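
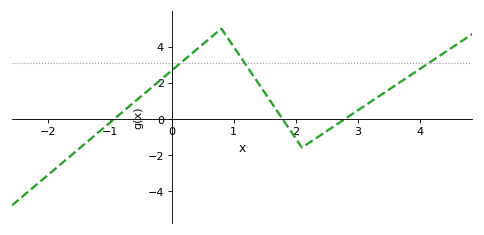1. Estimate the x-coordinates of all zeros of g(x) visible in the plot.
-0.924, 1.78, 2.8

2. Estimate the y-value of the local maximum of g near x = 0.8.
4.99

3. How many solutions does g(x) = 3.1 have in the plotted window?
3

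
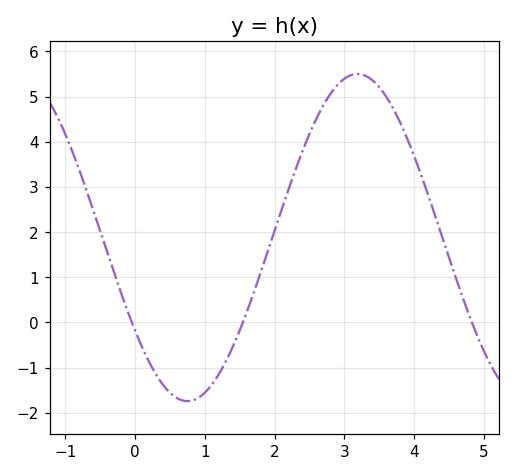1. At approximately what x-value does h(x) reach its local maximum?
3.2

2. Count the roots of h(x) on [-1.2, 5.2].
3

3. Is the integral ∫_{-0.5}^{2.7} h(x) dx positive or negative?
positive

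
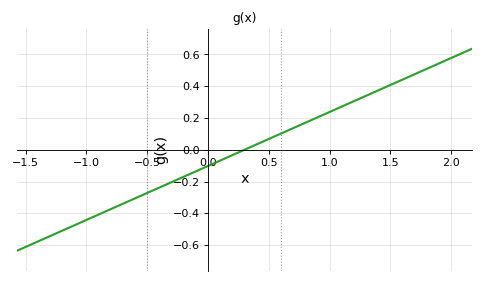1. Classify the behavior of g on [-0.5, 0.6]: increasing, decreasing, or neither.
increasing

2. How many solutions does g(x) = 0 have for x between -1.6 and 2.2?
1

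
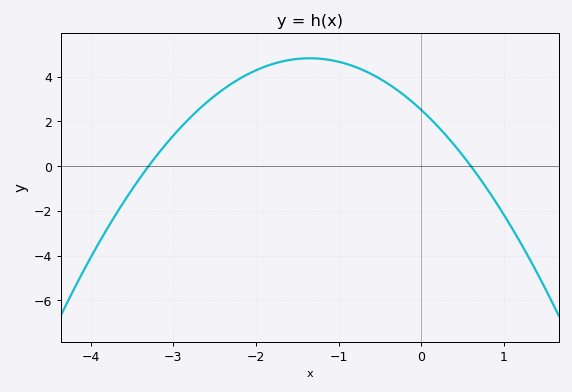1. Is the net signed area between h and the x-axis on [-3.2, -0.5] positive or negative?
positive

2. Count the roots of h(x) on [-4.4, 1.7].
2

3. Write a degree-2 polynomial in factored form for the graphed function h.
y = -1.27(x + 3.3)(x - 0.6)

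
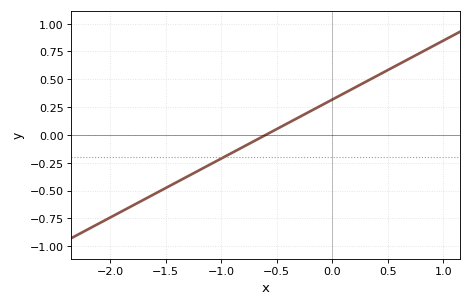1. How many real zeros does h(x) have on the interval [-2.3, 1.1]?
1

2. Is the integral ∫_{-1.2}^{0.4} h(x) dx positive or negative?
positive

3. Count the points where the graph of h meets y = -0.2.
1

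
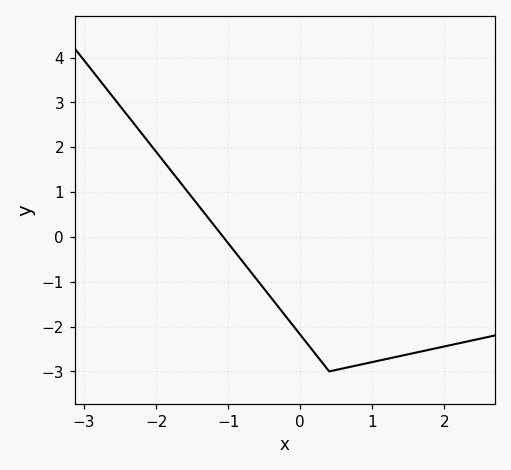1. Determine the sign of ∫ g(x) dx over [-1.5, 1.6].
negative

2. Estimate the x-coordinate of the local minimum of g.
0.401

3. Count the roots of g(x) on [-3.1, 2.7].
1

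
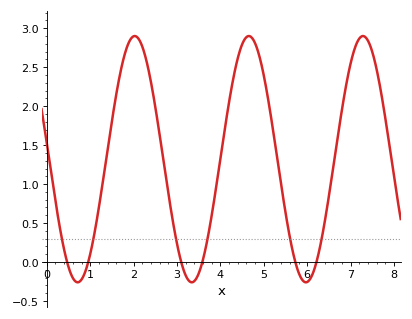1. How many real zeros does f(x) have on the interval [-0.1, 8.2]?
6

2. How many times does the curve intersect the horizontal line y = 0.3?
6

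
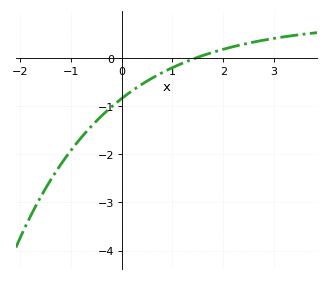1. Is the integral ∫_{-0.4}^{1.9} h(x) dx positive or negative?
negative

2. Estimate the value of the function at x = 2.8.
0.372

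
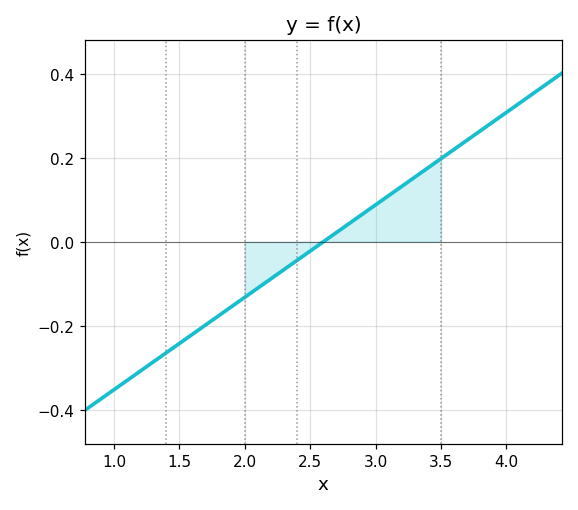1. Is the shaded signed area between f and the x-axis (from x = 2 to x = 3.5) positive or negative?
positive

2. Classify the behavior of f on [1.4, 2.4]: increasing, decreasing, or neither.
increasing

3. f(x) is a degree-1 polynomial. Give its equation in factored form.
y = 0.22(x - 2.6)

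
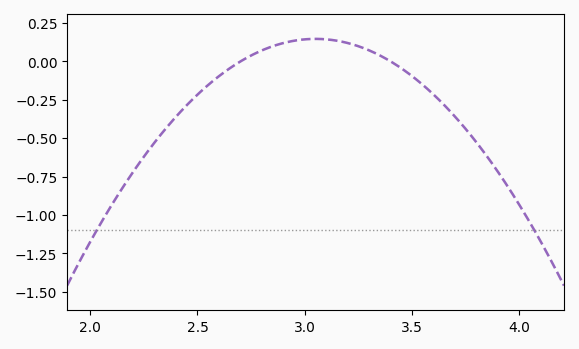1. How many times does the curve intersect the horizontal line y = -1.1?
2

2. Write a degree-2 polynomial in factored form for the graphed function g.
y = -1.2(x - 2.7)(x - 3.4)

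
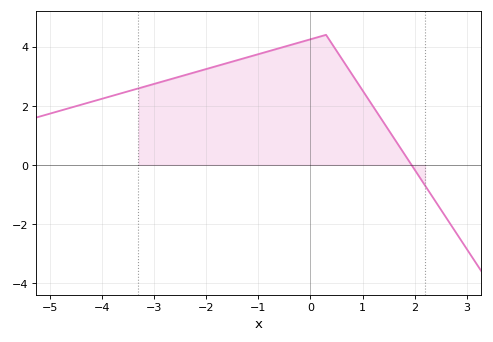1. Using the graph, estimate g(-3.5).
2.4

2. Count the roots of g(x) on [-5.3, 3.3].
1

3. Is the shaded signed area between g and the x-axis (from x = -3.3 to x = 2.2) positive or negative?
positive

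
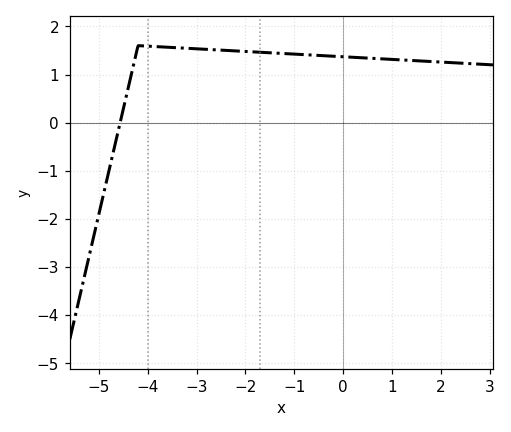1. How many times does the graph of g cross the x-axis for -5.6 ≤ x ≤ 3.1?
1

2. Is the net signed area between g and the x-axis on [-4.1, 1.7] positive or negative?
positive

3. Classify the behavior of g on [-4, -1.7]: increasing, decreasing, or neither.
decreasing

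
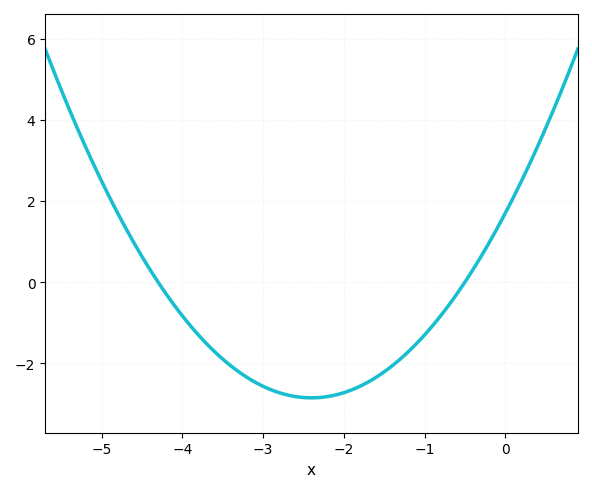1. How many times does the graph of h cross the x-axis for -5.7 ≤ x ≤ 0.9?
2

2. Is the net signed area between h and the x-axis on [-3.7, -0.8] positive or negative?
negative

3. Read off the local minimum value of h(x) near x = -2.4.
-2.8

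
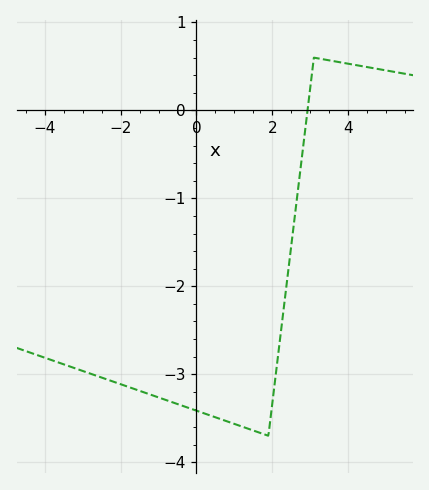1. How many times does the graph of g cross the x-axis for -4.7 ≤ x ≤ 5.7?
1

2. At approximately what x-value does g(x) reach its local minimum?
1.9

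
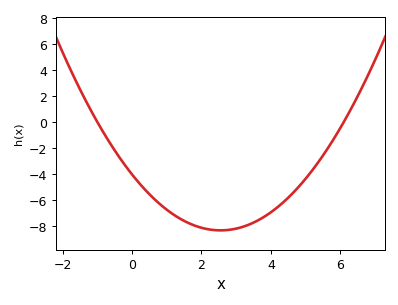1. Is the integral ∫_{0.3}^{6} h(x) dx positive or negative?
negative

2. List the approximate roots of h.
-1, 6.2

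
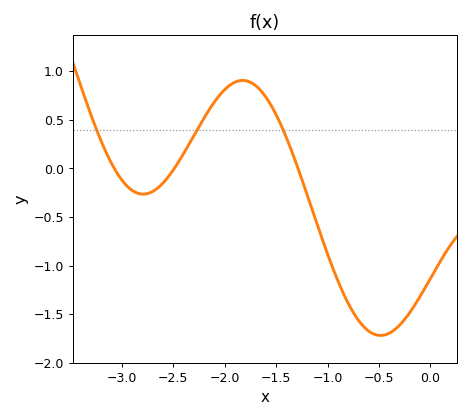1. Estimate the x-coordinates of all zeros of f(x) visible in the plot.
-3.05, -2.5, -1.3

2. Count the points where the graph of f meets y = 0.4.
3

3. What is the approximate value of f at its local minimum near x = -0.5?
-1.7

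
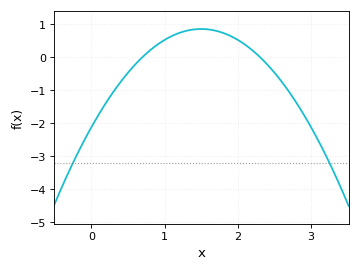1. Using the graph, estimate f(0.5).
-0.475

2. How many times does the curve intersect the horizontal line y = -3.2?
2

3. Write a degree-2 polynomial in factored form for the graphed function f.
y = -1.32(x - 0.7)(x - 2.3)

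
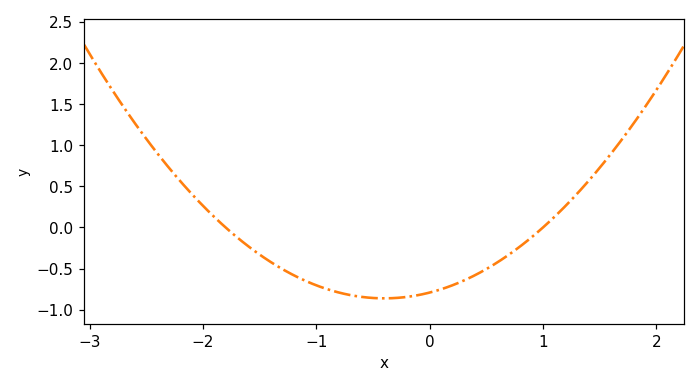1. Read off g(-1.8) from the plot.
0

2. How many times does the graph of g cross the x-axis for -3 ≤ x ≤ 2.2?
2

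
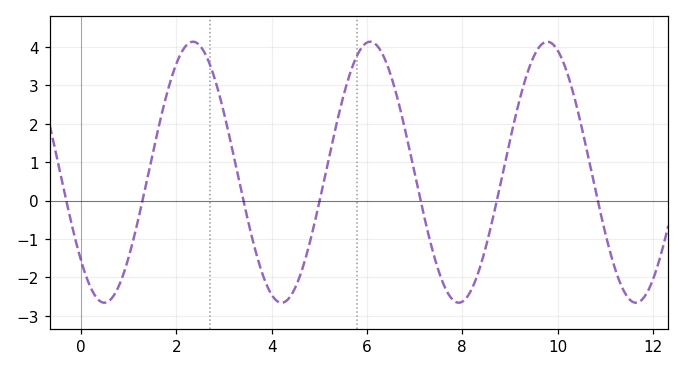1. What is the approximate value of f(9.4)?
3.44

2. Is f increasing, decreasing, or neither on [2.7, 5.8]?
neither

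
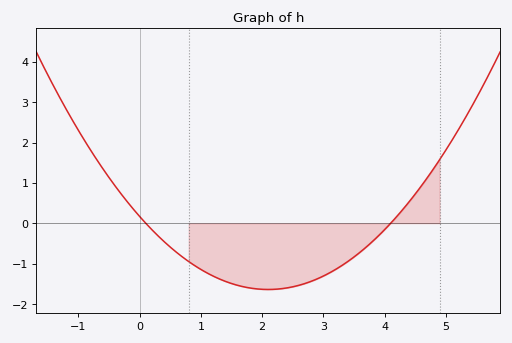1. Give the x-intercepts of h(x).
0, 4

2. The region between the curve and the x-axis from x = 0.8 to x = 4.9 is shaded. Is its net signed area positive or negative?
negative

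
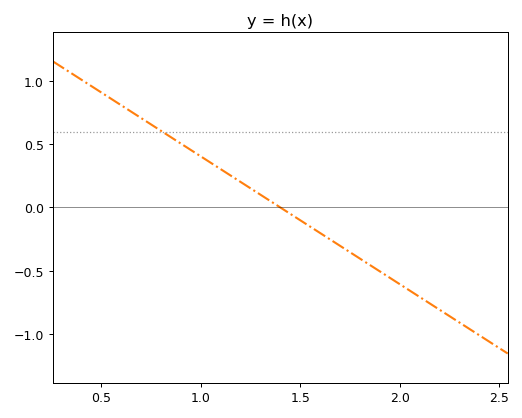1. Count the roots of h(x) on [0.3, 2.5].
1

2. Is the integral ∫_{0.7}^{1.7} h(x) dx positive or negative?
positive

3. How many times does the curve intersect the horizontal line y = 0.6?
1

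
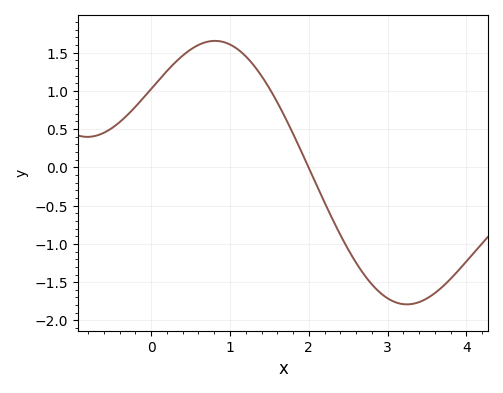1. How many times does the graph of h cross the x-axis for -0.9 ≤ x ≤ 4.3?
1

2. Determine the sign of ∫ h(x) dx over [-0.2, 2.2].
positive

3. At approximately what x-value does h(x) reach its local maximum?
0.8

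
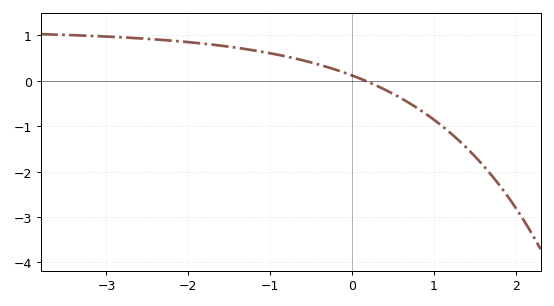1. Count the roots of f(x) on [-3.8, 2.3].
1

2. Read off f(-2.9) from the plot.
1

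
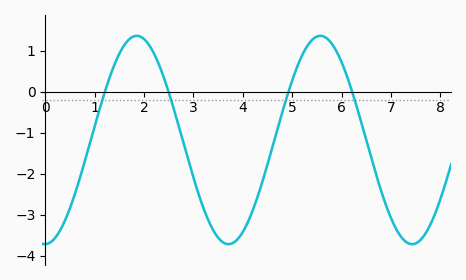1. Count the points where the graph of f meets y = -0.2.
4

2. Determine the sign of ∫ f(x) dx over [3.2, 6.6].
negative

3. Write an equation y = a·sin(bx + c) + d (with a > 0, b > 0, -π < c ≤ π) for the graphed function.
y = 2.54sin(1.7x - 1.6) - 1.18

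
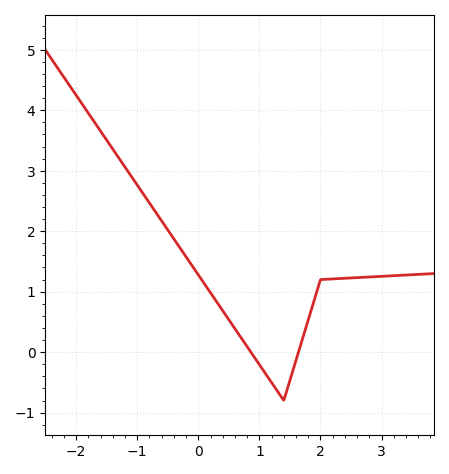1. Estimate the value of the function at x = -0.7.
2.3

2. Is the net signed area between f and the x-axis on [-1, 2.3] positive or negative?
positive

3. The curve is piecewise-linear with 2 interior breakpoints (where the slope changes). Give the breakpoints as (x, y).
(1.4, -0.8); (2, 1.2)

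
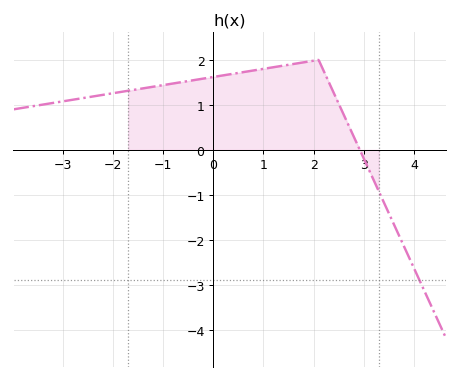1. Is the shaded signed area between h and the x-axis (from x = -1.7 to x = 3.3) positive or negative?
positive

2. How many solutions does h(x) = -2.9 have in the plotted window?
1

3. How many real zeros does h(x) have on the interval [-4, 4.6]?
1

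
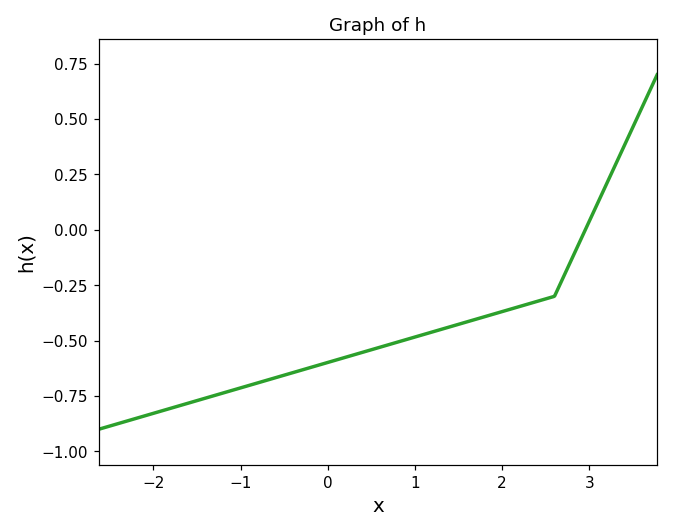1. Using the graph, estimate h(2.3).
-0.34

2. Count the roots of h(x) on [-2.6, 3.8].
1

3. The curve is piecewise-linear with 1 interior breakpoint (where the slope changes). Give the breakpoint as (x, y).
(2.6, -0.3)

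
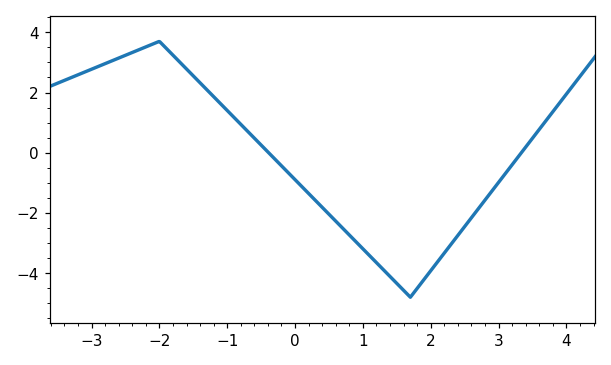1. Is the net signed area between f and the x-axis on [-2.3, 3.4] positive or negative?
negative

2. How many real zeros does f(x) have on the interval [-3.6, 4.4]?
2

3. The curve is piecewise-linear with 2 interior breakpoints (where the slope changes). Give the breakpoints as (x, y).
(-2, 3.7); (1.7, -4.8)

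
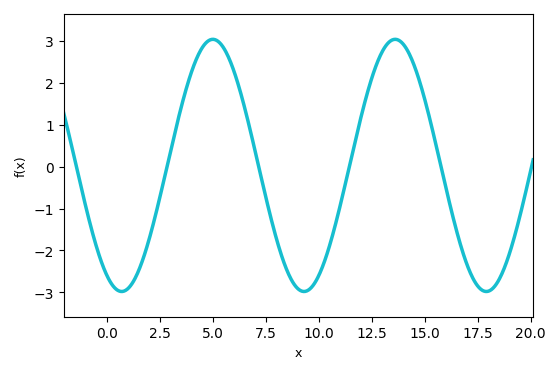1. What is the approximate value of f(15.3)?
1.03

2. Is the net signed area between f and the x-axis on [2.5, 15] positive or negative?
positive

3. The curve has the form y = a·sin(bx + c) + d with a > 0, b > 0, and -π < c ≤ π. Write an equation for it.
y = 3.01sin(0.73x - 2.08) + 0.03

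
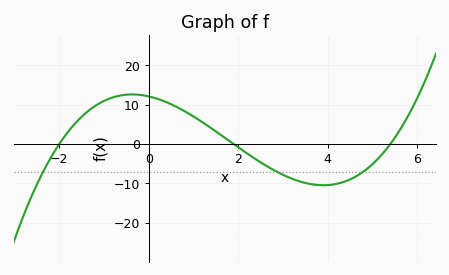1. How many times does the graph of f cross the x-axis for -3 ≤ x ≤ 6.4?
3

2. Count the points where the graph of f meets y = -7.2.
3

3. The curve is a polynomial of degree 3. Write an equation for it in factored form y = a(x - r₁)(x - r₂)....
y = 0.59(x + 2)(x - 1.9)(x - 5.4)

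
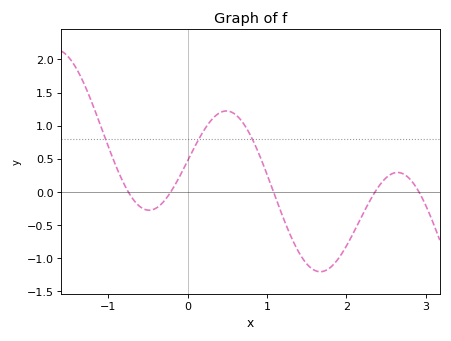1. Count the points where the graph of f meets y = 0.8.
3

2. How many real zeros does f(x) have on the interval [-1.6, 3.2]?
5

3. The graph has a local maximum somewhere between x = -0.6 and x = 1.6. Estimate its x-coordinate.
0.5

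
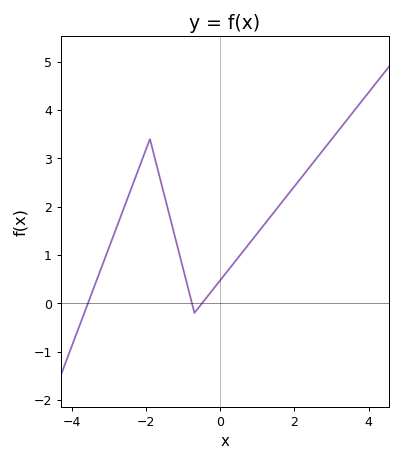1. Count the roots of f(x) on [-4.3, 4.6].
3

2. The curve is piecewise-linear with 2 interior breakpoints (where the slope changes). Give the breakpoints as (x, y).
(-1.9, 3.4); (-0.7, -0.2)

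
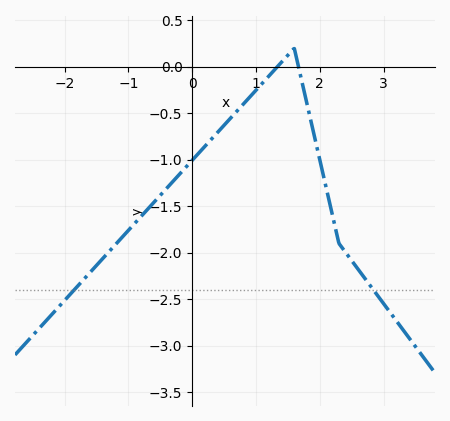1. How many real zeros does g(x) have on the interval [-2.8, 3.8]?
2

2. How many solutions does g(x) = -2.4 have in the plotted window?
2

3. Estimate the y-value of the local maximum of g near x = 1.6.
0.199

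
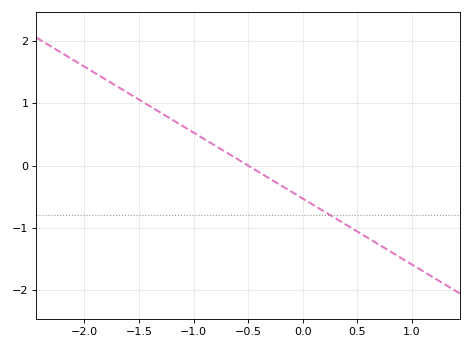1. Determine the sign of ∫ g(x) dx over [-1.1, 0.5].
negative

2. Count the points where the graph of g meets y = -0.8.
1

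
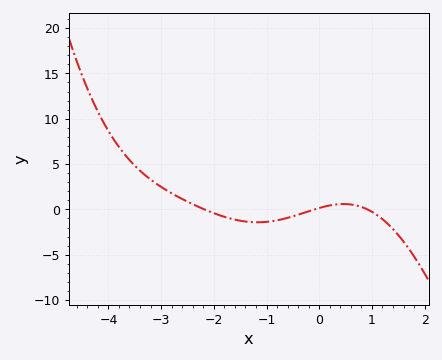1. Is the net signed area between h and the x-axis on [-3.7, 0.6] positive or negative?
positive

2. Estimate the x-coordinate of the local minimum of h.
-1.17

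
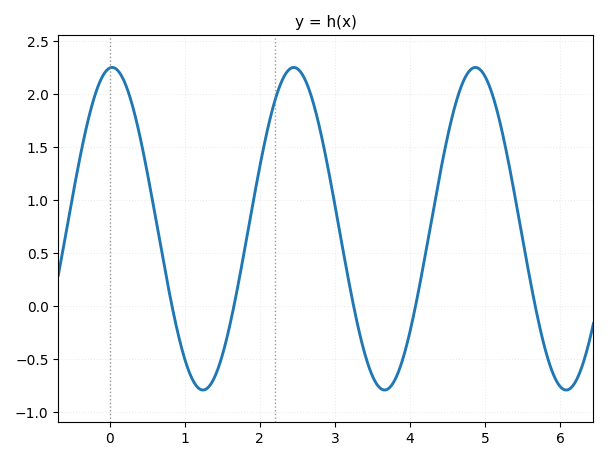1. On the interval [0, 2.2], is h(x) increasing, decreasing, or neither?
neither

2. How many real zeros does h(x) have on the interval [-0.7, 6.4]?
5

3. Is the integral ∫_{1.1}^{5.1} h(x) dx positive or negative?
positive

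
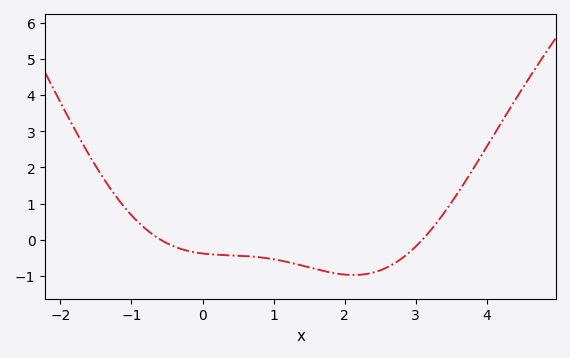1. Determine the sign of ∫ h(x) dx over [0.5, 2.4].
negative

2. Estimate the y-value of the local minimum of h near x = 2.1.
-1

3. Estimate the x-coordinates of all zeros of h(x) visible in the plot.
-0.6, 3.1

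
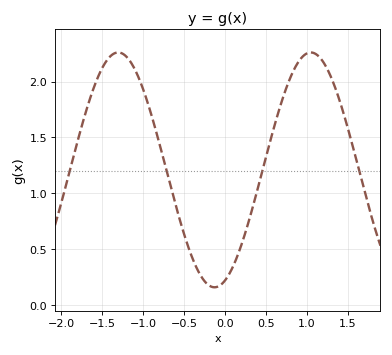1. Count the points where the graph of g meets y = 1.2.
4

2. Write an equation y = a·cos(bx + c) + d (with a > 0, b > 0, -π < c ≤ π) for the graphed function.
y = 1.05cos(2.7x - 2.8) + 1.21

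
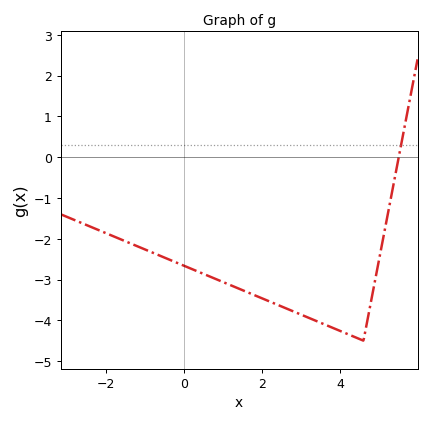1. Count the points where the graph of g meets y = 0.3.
1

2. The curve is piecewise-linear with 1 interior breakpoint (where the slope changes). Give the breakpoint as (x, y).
(4.6, -4.5)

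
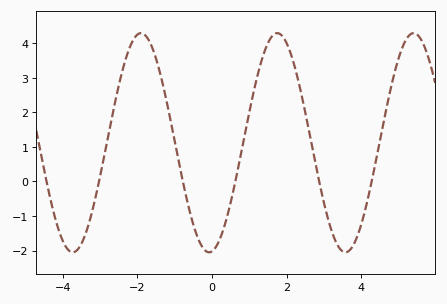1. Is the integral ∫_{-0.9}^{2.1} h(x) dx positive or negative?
positive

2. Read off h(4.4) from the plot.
0.625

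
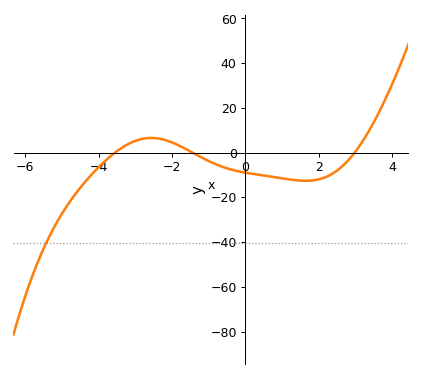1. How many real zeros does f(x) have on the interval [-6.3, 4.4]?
3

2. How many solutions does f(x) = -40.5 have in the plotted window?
1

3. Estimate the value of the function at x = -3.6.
-0.615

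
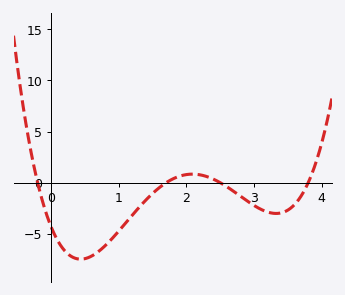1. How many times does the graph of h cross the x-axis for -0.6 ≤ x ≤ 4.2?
4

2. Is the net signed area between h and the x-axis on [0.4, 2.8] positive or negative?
negative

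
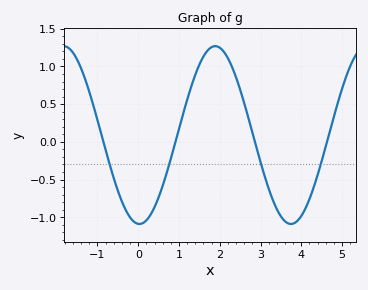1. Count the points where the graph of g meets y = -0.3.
4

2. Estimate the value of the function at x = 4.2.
-0.75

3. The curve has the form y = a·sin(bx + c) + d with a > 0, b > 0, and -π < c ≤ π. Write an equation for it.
y = 1.18sin(1.7x - 1.6) + 0.09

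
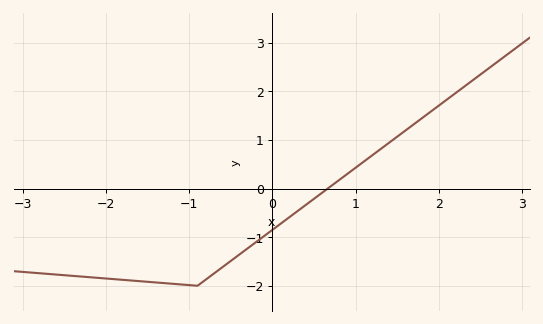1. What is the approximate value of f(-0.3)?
-1.23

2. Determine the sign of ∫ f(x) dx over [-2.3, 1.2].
negative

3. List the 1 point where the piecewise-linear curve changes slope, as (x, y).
(-0.9, -2)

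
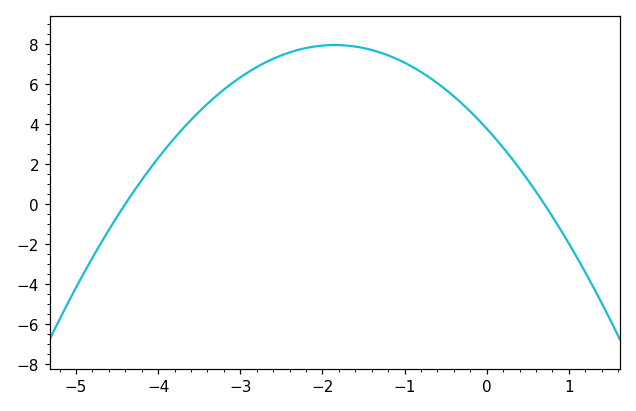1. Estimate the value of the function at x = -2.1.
7.8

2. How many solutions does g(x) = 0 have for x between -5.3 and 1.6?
2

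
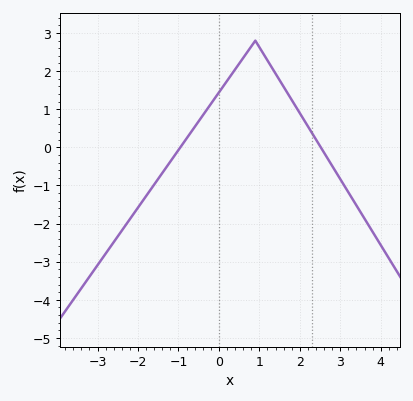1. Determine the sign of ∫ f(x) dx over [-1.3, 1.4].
positive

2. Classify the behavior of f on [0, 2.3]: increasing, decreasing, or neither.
neither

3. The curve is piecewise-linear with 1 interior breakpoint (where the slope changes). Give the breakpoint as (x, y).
(0.9, 2.8)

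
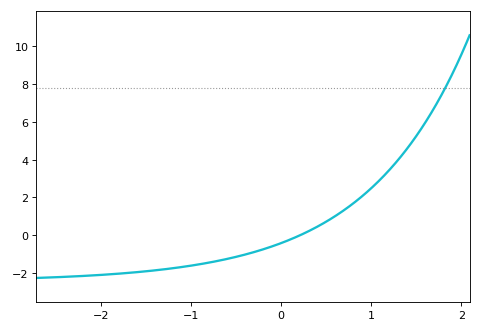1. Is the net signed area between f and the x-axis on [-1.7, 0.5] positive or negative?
negative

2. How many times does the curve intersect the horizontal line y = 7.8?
1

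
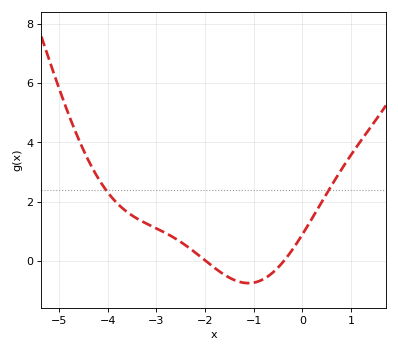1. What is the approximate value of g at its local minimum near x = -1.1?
-0.759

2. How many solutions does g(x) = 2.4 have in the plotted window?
2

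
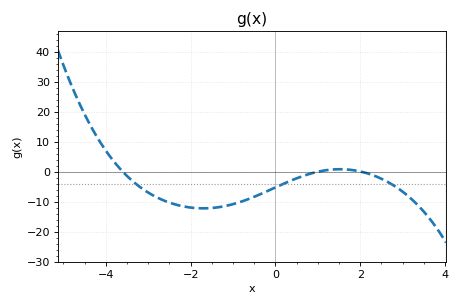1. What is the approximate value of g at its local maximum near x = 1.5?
1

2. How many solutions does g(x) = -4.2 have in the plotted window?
3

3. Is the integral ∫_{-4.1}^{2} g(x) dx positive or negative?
negative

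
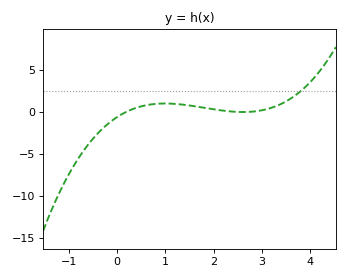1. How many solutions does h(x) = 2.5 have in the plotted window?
1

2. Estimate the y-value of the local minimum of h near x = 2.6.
-0.046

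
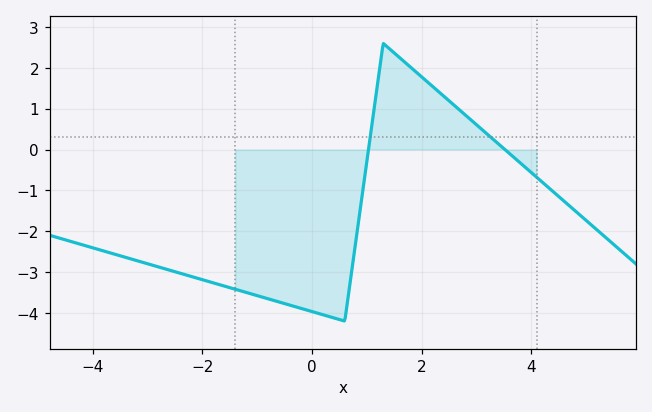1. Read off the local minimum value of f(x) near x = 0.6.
-4.2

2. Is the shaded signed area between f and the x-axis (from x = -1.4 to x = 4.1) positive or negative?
negative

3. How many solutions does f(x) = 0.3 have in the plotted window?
2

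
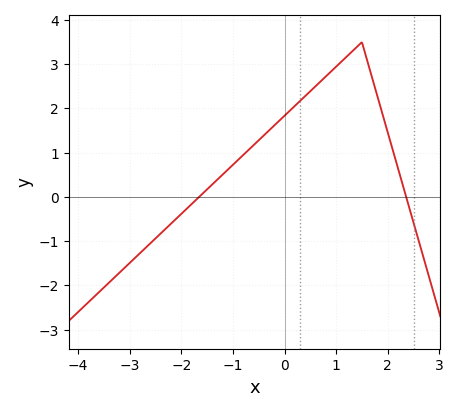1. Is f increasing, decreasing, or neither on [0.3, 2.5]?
neither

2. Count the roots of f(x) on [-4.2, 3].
2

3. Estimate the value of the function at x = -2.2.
-0.604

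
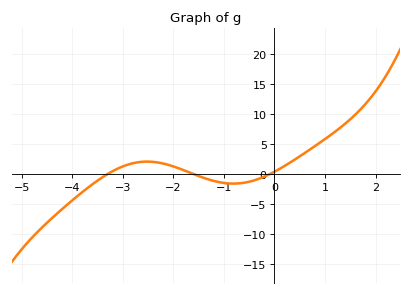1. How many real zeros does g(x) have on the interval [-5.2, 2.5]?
3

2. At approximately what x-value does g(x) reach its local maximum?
-2.52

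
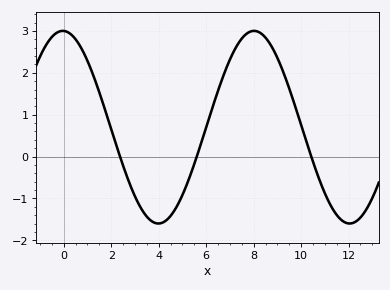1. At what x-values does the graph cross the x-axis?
2.37, 5.61, 10.4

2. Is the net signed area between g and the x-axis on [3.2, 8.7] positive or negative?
positive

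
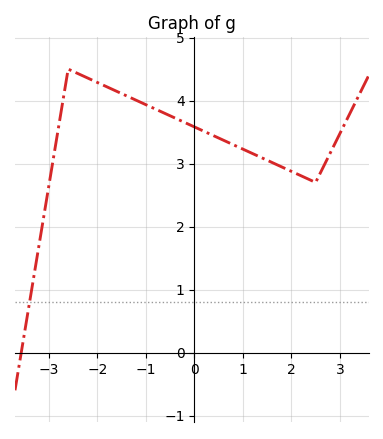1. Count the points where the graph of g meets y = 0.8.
1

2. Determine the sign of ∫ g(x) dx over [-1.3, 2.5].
positive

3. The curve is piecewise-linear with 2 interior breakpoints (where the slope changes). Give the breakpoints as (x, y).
(-2.6, 4.5); (2.5, 2.7)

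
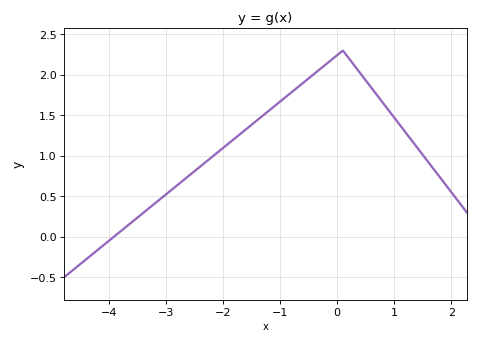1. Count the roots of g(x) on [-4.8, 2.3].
1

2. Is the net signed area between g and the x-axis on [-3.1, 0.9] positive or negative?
positive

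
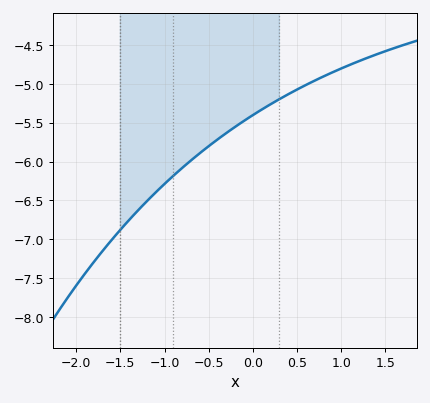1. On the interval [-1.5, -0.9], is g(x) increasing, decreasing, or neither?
increasing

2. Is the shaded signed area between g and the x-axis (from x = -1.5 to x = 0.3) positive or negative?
negative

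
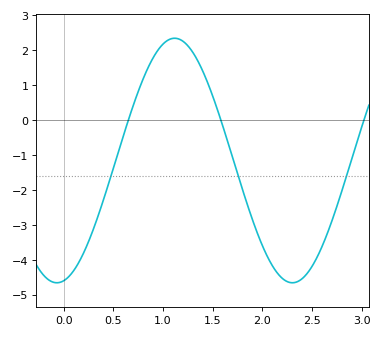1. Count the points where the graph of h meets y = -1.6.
3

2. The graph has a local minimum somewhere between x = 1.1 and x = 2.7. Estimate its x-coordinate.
2.3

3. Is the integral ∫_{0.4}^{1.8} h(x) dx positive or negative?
positive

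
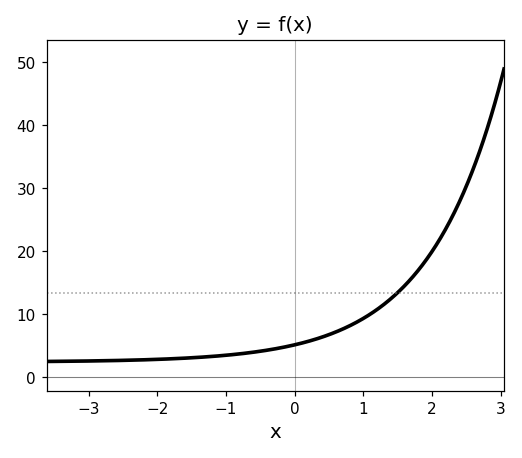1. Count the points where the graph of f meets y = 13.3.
1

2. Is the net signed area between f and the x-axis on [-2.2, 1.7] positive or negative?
positive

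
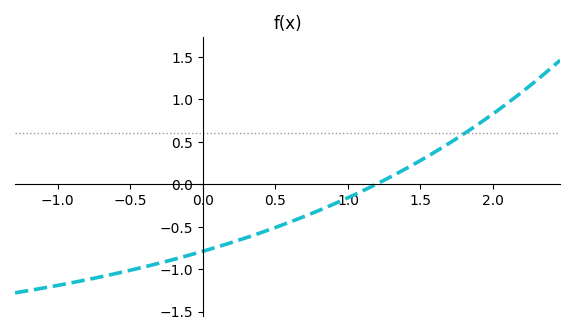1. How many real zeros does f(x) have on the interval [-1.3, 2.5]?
1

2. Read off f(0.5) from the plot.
-0.5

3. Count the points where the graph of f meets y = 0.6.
1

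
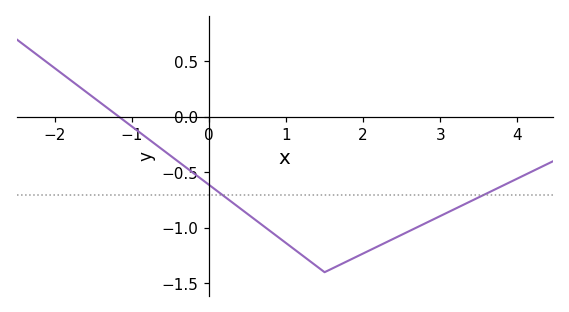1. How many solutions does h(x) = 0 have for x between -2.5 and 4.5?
1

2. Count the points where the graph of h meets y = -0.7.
2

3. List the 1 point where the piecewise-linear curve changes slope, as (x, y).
(1.5, -1.4)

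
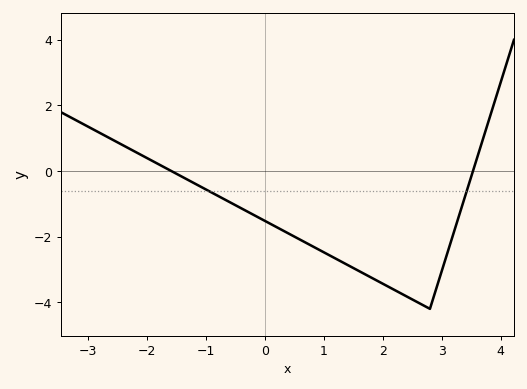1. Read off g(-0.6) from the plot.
-0.943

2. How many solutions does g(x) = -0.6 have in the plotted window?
2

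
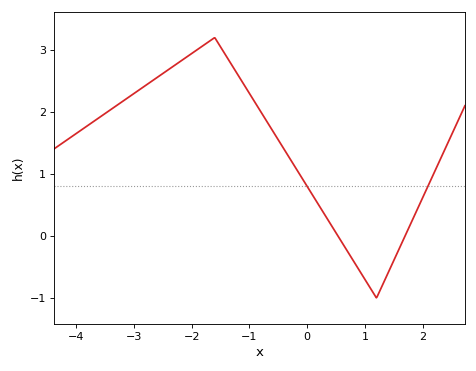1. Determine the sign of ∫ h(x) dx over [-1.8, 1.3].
positive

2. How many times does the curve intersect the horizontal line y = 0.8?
2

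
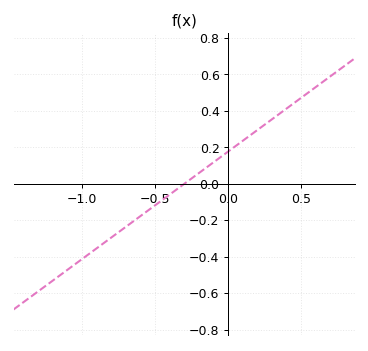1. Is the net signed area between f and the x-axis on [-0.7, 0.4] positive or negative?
positive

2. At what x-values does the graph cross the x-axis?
-0.3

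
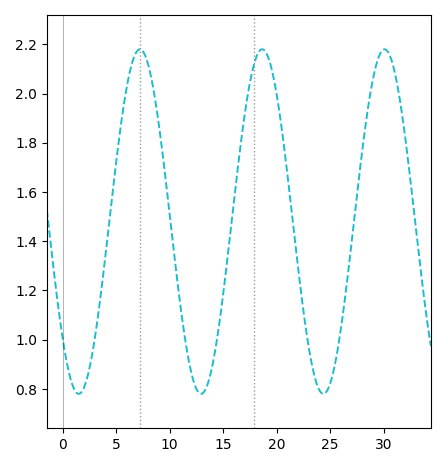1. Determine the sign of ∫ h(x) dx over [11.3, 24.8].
positive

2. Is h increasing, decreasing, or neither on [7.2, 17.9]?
neither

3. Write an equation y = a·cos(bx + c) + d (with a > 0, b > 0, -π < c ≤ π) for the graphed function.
y = 0.7cos(0.55x + 2.3) + 1.48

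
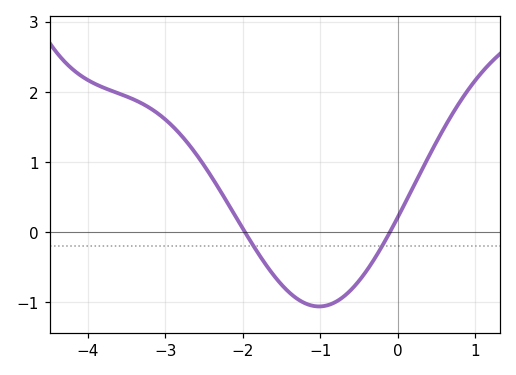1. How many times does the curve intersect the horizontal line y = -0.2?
2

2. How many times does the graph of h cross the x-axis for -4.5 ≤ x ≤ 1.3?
2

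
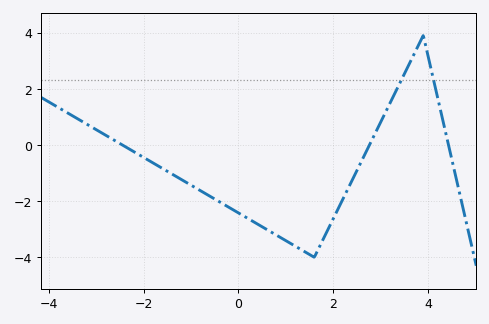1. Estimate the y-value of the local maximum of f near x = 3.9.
3.8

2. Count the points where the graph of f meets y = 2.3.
2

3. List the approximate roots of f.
-2.4, 2.8, 4.4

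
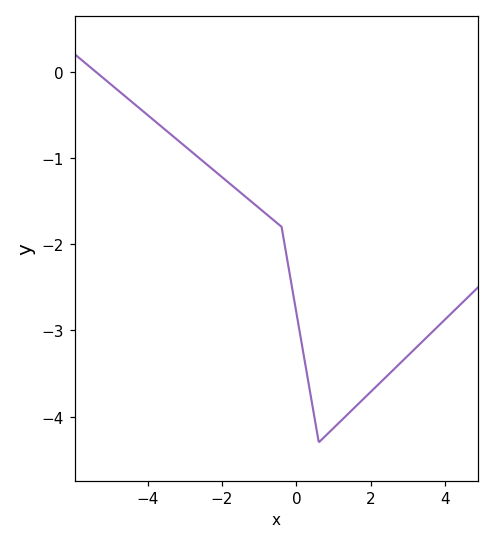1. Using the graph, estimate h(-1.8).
-1.3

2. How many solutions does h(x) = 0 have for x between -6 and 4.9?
1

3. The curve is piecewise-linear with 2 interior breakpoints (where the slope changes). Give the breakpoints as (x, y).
(-0.4, -1.8); (0.6, -4.3)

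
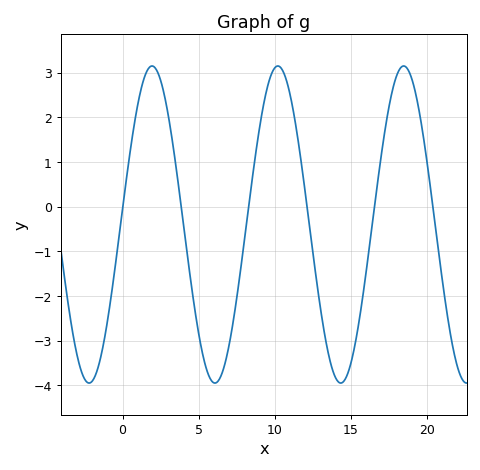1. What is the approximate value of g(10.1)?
3.14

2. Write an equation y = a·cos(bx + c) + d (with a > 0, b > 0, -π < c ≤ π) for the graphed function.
y = 3.55cos(0.76x - 1.47) - 0.4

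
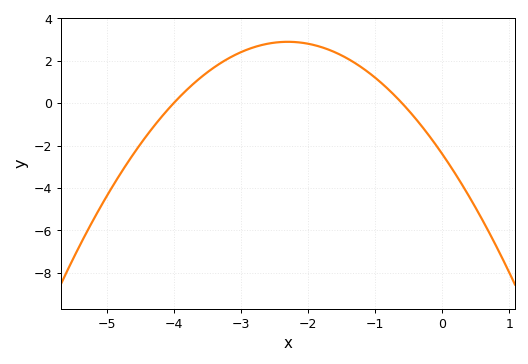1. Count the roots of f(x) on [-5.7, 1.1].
2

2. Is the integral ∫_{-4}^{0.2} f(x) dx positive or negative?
positive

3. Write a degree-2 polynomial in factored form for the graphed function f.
y = -1(x + 4)(x + 0.6)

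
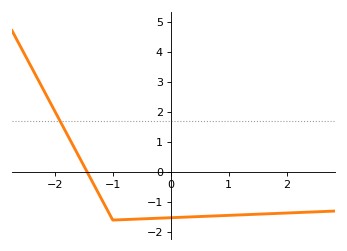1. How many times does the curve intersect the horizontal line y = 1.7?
1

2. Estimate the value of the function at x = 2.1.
-1.36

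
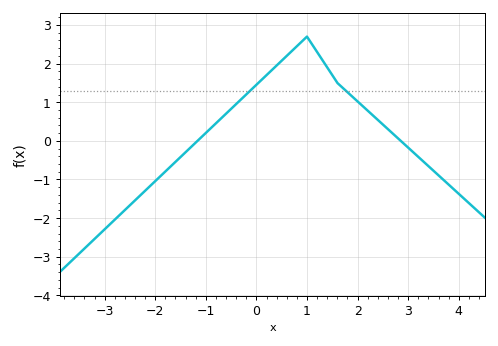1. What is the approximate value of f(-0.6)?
0.704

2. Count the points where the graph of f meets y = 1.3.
2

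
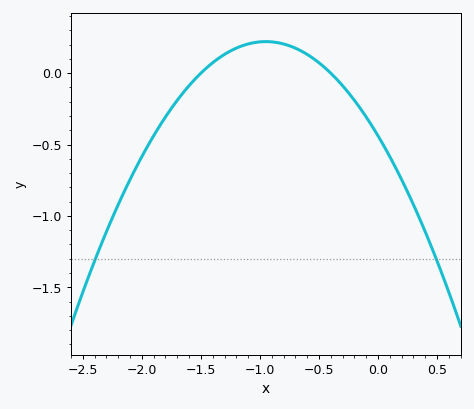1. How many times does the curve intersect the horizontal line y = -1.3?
2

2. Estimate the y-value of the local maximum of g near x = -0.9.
0.2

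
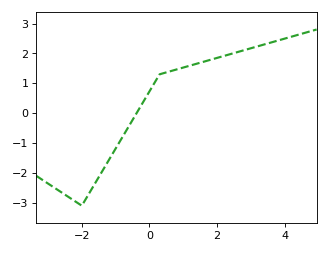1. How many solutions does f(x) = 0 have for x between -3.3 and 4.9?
1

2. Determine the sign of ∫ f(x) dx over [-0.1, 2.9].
positive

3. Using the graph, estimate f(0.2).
1.1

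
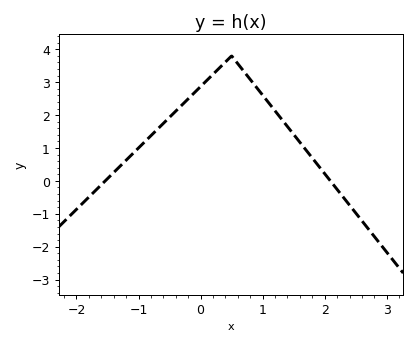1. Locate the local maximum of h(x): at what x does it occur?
0.5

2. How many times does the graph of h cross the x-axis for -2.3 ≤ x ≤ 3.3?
2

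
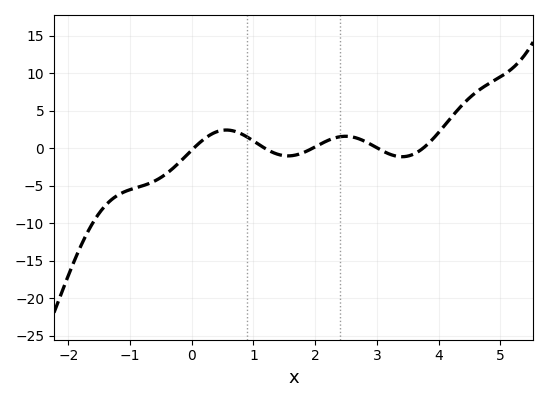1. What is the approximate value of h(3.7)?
-0.315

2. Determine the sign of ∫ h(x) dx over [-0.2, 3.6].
positive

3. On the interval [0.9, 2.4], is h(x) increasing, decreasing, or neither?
neither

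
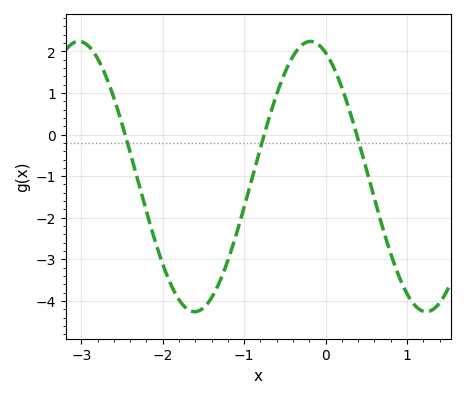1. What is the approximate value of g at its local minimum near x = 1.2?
-4.26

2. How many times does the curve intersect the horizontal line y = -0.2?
3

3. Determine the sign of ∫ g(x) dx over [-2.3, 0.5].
negative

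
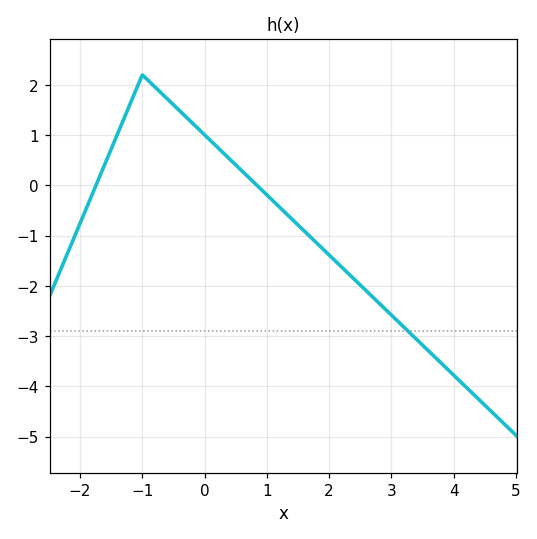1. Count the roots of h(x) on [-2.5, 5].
2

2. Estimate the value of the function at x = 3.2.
-2.8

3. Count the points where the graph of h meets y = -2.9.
1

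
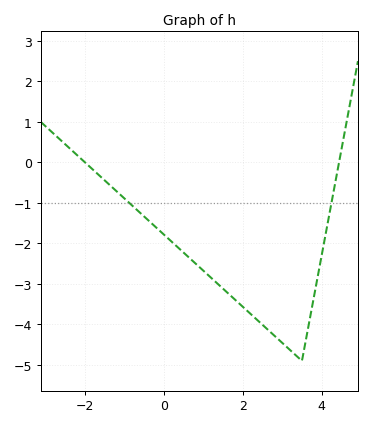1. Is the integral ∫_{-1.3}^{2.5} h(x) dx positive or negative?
negative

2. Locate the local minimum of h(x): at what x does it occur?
3.4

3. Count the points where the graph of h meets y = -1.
2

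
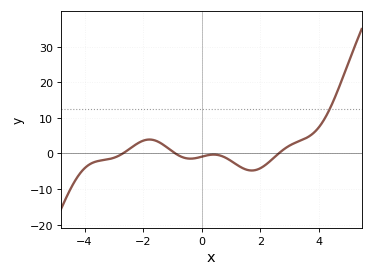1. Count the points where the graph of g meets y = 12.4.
1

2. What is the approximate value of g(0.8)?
-1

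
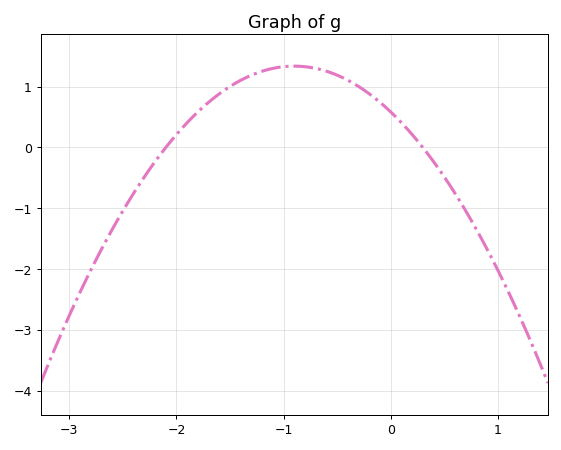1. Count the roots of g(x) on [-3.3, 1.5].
2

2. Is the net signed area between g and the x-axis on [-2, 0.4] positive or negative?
positive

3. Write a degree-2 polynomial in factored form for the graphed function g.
y = -0.93(x + 2.1)(x - 0.3)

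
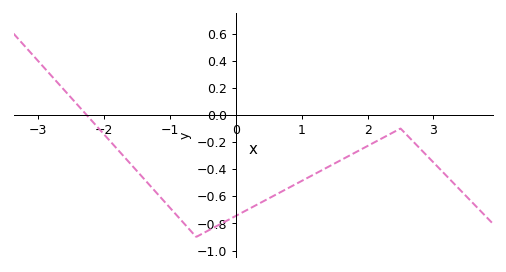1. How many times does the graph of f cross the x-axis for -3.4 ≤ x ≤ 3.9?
1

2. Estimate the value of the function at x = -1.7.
-0.3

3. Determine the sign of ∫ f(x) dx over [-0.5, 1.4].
negative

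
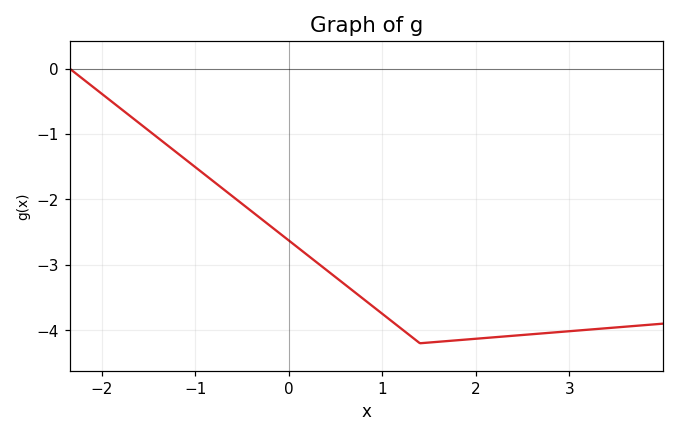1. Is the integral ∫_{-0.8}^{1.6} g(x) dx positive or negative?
negative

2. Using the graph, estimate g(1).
-3.75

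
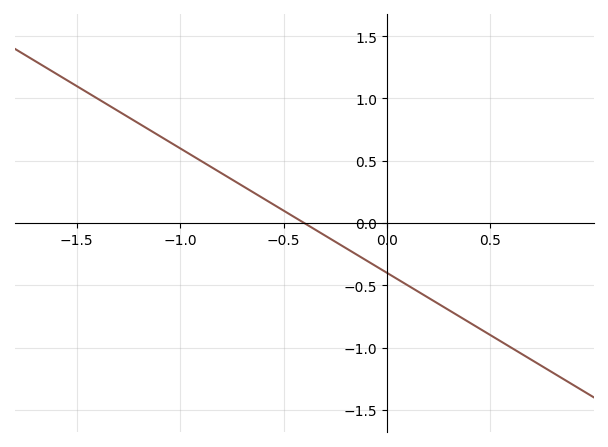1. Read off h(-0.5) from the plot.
0.1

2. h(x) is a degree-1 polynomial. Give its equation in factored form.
y = -1(x + 0.4)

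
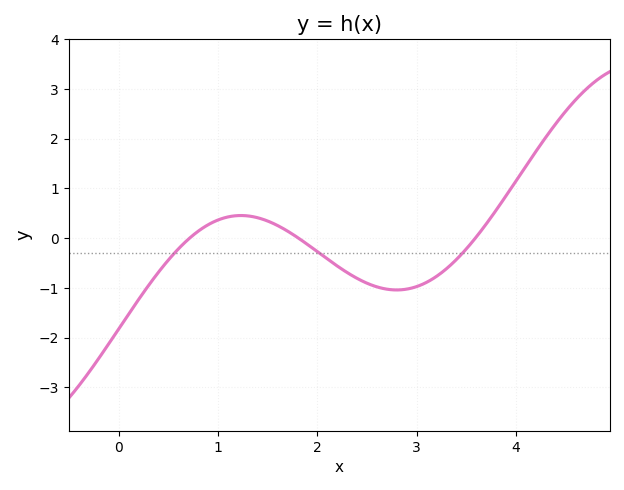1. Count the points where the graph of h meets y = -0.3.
3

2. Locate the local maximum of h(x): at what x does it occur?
1.23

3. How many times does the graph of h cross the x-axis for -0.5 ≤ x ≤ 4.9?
3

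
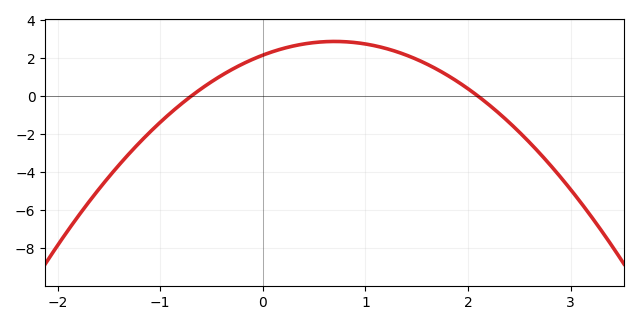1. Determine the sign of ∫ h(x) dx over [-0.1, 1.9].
positive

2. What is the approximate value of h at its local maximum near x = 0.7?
2.88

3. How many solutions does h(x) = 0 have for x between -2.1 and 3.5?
2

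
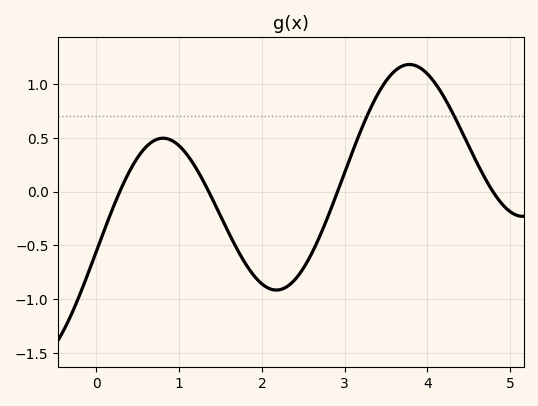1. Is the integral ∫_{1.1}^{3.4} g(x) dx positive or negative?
negative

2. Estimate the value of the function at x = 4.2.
0.878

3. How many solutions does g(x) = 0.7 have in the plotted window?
2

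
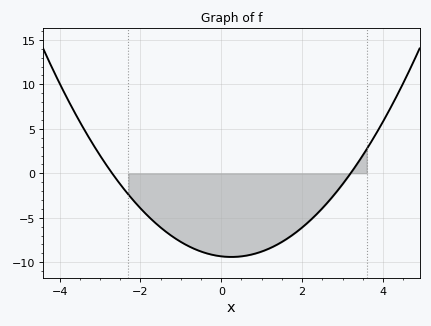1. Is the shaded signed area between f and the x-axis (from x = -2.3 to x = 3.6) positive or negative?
negative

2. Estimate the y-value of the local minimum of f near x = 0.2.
-9.5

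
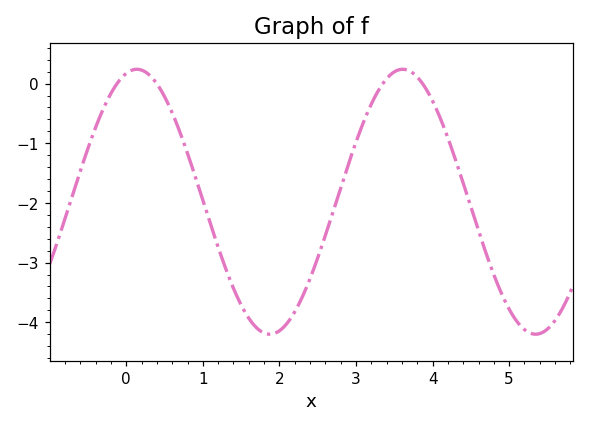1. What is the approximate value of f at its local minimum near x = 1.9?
-4.2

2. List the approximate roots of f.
-0.1, 0.4, 3.4, 3.9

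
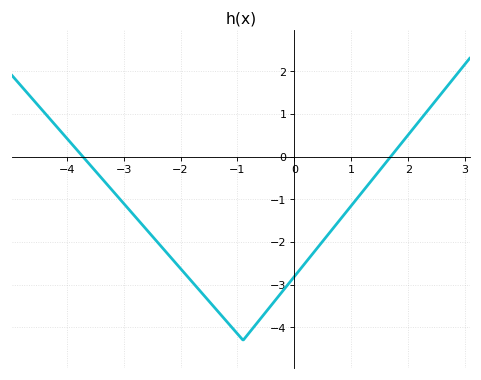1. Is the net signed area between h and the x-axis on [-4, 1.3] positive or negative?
negative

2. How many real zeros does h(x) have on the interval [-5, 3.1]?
2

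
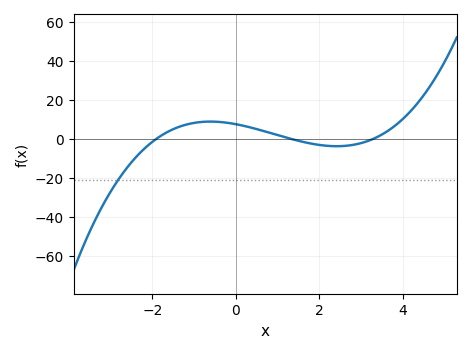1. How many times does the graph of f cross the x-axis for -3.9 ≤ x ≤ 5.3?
3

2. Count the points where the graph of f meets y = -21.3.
1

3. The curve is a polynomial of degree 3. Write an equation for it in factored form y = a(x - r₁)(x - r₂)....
y = 0.91(x + 1.9)(x - 1.3)(x - 3.3)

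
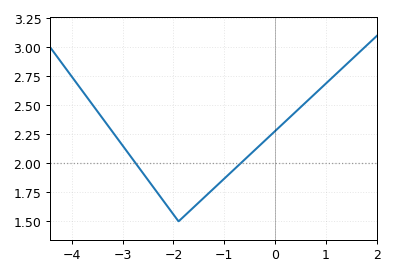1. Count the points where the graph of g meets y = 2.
2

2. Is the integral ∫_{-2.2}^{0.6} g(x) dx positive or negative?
positive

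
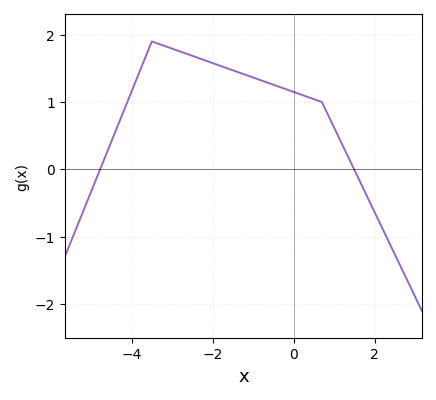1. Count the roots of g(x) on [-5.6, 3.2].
2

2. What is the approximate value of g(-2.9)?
1.77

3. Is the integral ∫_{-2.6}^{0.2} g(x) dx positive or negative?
positive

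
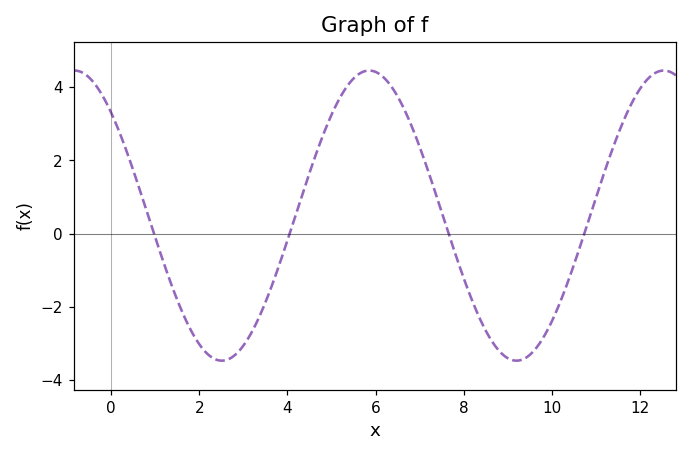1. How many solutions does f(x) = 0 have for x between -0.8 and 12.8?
4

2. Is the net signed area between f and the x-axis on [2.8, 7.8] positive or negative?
positive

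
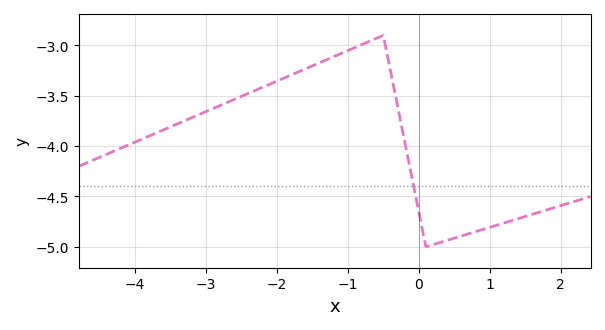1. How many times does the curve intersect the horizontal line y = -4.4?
1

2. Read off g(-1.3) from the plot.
-3.15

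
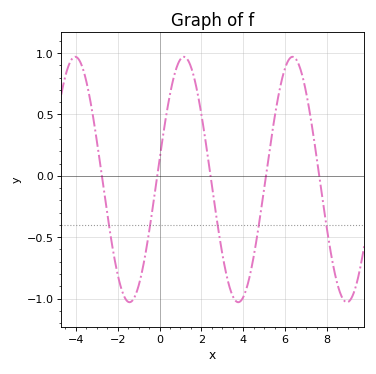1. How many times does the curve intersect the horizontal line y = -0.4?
5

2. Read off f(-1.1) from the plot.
-0.951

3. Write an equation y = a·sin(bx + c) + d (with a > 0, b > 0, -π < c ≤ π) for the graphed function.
y = 1sin(1.21x + 0.162) - 0.03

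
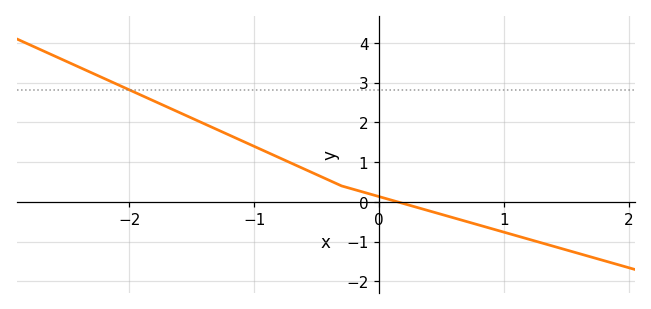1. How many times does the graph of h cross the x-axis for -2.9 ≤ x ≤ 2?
1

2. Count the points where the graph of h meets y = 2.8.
1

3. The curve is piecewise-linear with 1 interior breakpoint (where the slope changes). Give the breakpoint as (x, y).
(-0.3, 0.4)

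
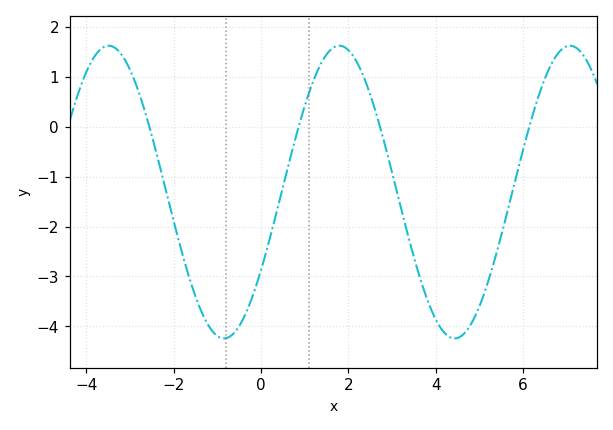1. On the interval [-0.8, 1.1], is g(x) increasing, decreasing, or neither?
increasing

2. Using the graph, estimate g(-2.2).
-1.2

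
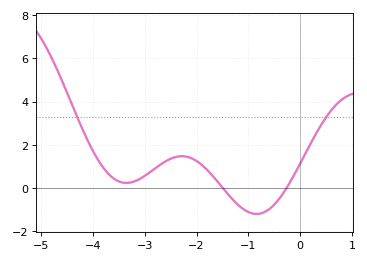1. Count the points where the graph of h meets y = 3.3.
2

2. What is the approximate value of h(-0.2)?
0.2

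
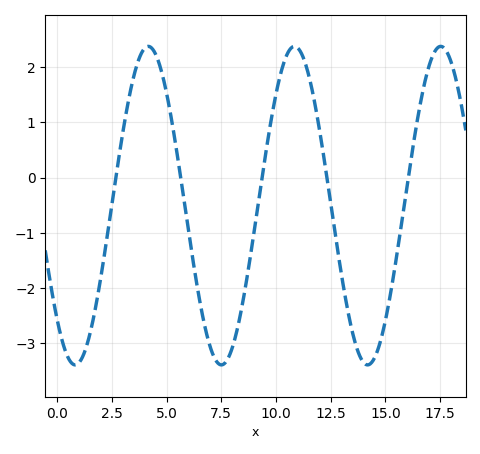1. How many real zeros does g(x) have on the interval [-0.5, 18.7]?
5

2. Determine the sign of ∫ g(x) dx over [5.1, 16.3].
negative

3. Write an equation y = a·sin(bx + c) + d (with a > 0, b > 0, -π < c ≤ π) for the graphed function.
y = 2.89sin(0.94x - 2.34) - 0.51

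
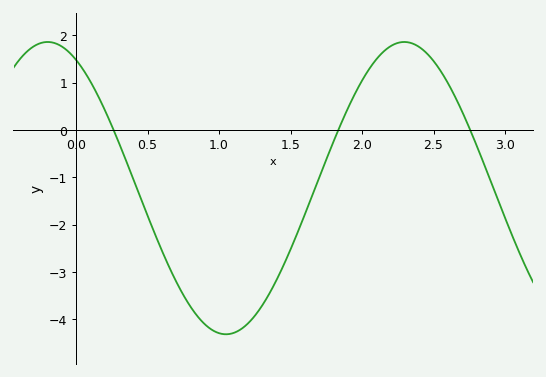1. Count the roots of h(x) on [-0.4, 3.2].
3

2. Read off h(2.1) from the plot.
1.49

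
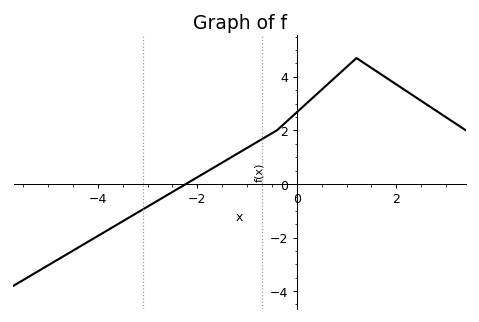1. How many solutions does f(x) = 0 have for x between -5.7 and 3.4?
1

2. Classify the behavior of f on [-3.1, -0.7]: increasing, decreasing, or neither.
increasing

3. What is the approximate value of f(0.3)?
3.2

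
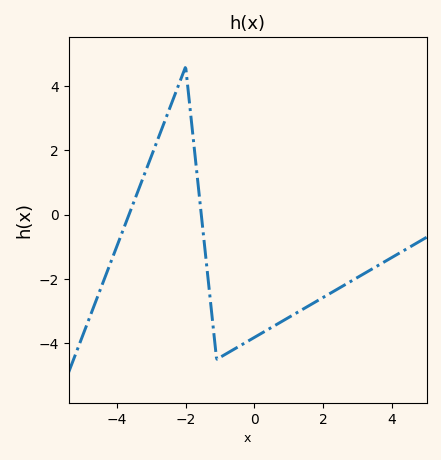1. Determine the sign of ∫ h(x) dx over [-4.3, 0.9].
negative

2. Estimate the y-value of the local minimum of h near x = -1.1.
-4.5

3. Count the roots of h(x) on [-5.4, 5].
2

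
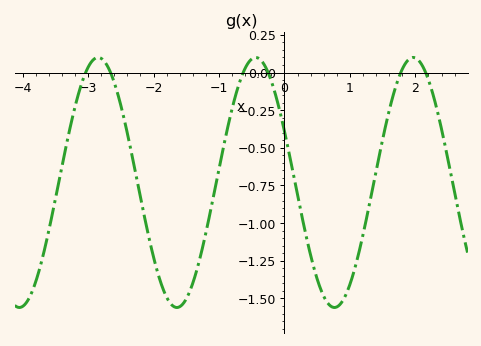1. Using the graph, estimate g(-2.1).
-1.04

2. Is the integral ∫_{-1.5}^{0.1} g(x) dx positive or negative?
negative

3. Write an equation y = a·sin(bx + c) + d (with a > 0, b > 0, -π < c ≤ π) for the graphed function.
y = 0.83sin(2.61x + 2.72) - 0.73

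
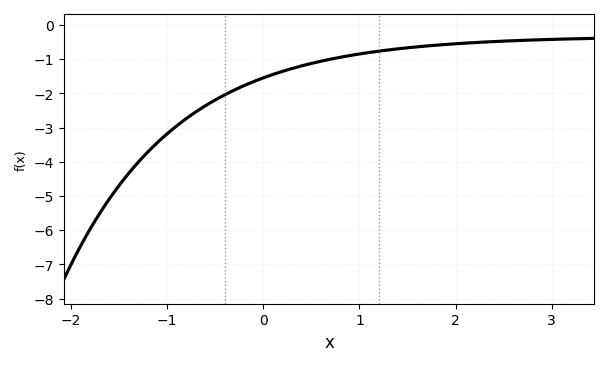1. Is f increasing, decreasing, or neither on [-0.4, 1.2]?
increasing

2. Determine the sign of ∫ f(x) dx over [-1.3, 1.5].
negative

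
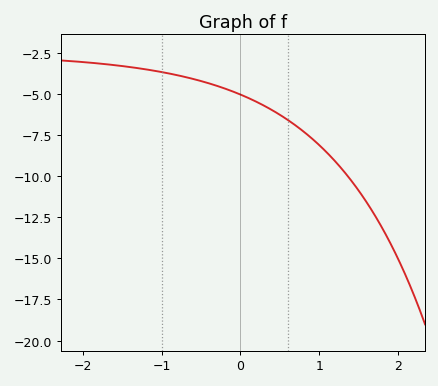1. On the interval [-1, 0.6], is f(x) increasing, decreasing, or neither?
decreasing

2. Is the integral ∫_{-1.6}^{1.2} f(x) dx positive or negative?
negative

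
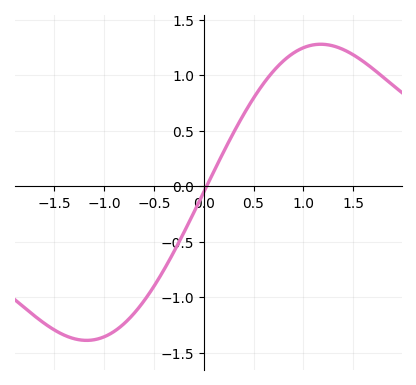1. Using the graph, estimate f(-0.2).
-0.42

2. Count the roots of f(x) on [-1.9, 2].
1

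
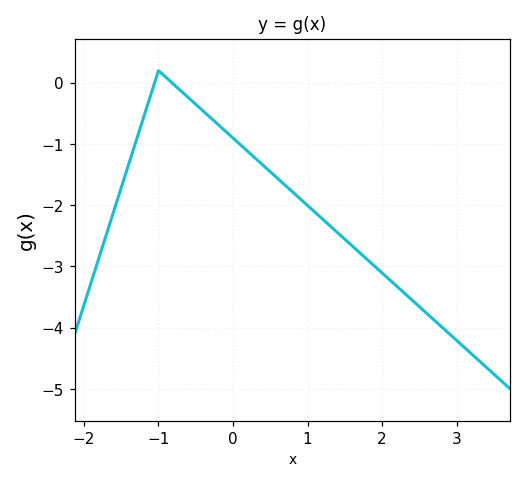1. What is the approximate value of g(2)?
-3.11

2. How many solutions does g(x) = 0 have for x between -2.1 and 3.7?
2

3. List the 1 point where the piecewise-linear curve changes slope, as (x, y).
(-1, 0.2)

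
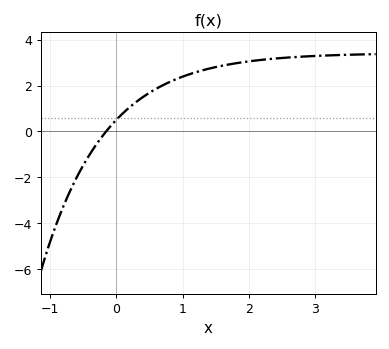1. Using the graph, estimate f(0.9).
2.28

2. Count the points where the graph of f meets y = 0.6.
1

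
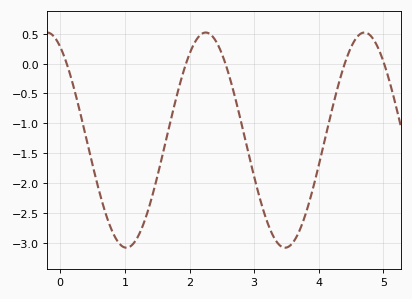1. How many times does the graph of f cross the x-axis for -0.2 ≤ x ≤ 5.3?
5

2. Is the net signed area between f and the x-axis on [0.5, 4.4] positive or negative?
negative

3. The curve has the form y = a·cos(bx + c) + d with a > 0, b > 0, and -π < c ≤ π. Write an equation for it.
y = 1.8cos(2.56x + 0.522) - 1.28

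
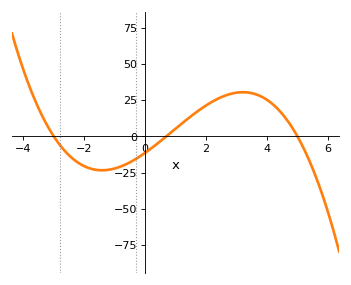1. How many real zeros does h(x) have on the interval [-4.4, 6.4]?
3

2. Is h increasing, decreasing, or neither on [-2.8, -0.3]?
neither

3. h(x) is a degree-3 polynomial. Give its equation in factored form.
y = -1.09(x + 3)(x - 0.7)(x - 5)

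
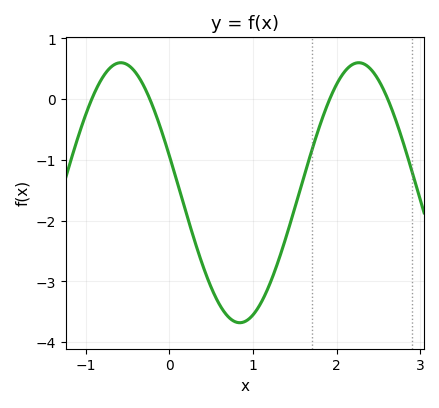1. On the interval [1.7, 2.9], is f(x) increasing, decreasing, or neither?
neither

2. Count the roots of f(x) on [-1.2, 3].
4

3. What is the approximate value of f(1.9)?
-0.1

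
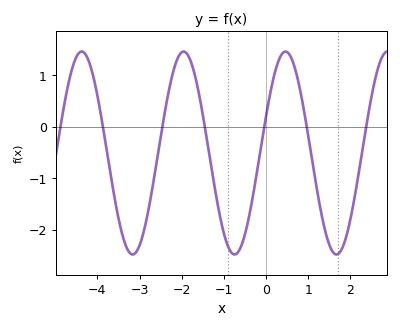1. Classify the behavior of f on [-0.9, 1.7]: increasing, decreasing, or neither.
neither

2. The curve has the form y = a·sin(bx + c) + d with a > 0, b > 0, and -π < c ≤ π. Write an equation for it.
y = 1.97sin(2.6x + 0.37) - 0.51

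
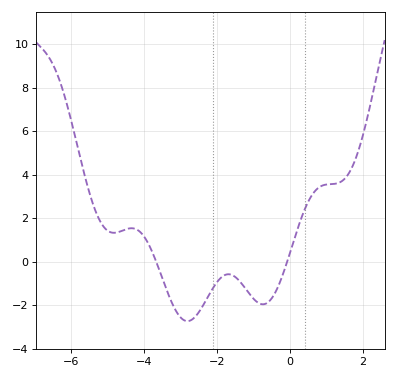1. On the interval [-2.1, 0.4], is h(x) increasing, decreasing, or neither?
neither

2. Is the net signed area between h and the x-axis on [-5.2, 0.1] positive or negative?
negative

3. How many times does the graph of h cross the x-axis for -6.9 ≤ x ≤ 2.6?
2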